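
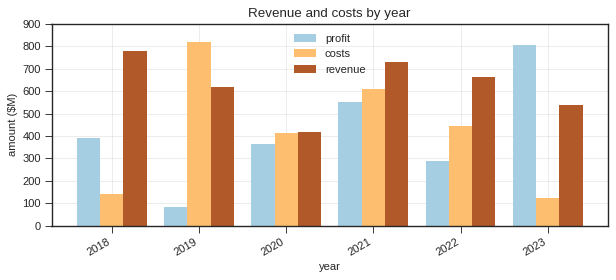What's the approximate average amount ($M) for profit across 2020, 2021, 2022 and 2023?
(400 + 500 + 300 + 800) / 4 ≈ 500.

≈ 500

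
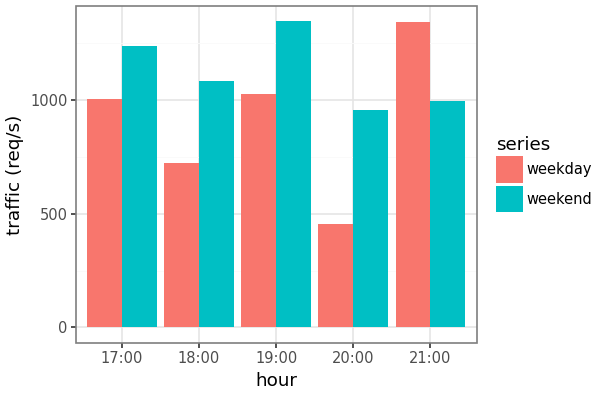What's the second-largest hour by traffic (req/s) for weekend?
17:00

Top 3 for weekend: 19:00 ≈ 1400, 17:00 ≈ 1200, 18:00 ≈ 1000.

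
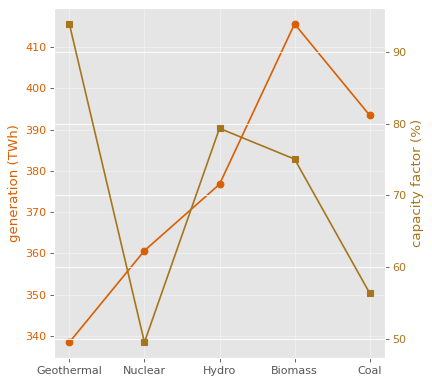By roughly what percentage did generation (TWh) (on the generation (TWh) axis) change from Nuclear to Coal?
≈ +8.3%

Nuclear ≈ 360, Coal ≈ 390; (390 − 360) / 360 ≈ +8.3%.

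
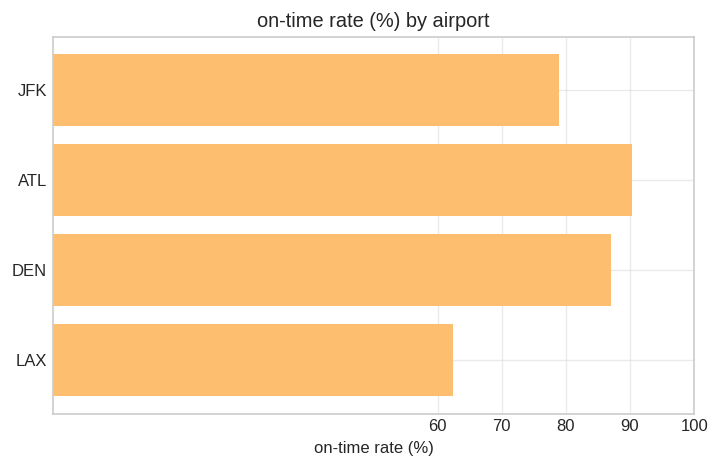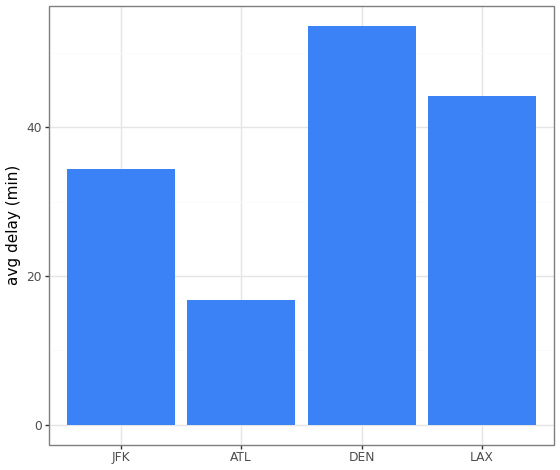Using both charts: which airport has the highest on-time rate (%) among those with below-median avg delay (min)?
Chart 2 median avg delay (min) ≈ 40; below-median airports: JFK, ATL. Among those, ATL has the highest on-time rate (%) (≈ 90).

ATL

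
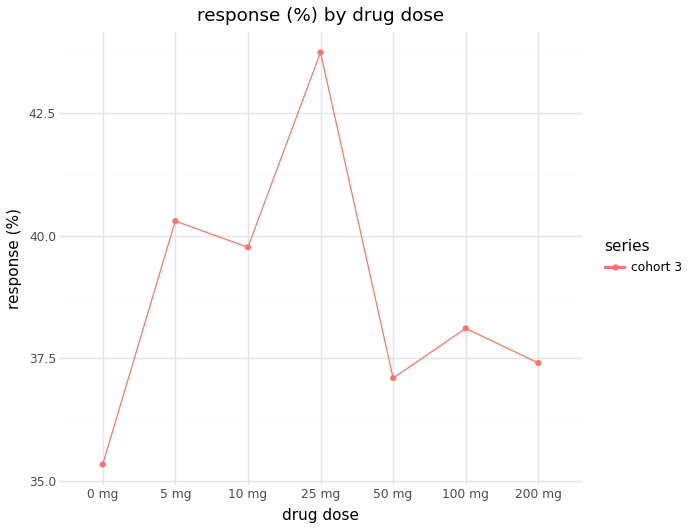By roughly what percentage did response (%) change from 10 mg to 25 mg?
≈ +10%

10 mg ≈ 40, 25 mg ≈ 44; (44 − 40) / 40 ≈ +10%.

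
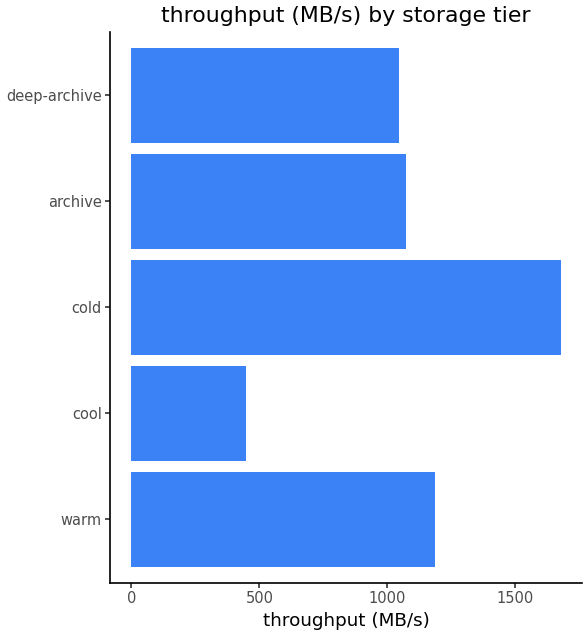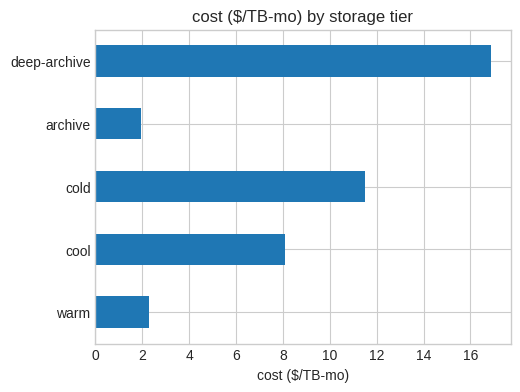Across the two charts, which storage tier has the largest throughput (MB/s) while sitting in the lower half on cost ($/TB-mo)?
warm

Chart 2 median cost ($/TB-mo) ≈ 8; below-median storage tiers: warm, archive. Among those, warm has the highest throughput (MB/s) (≈ 1200).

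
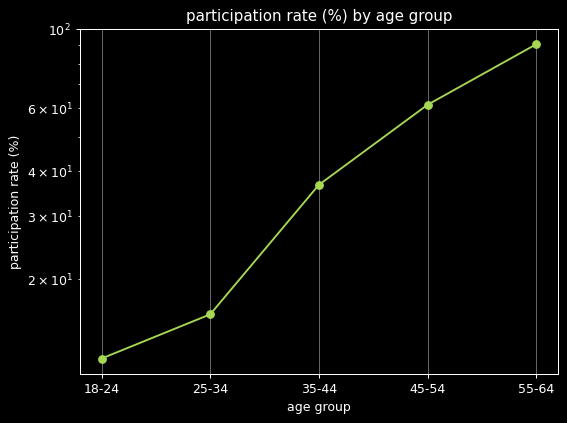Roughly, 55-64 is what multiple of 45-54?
≈ 1.5×

55-64 ≈ 90, 45-54 ≈ 60; 90/60 ≈ 1.5.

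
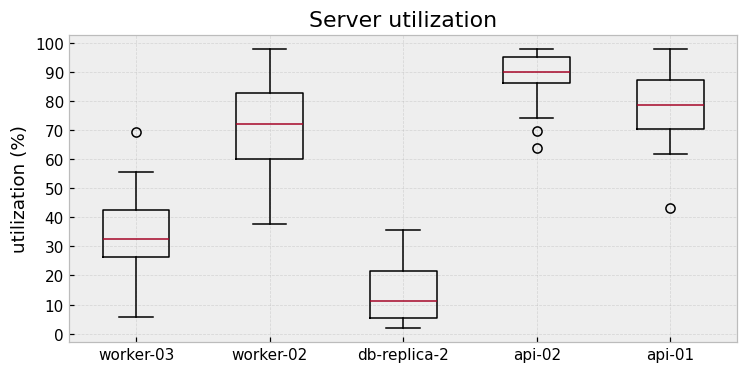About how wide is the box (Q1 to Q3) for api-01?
Q3 ≈ 90, Q1 ≈ 70; IQR ≈ 20.

≈ 20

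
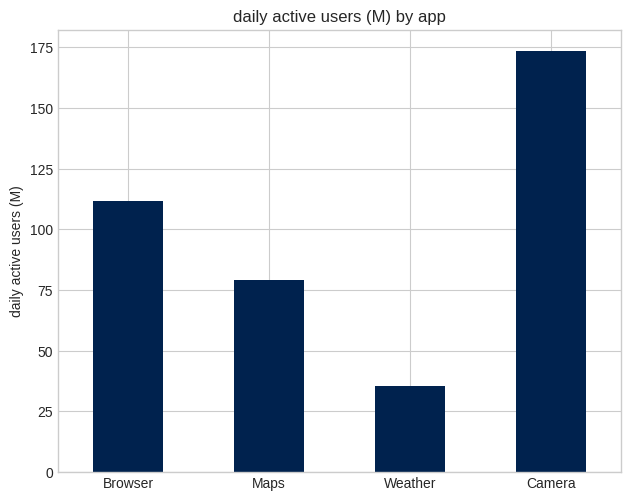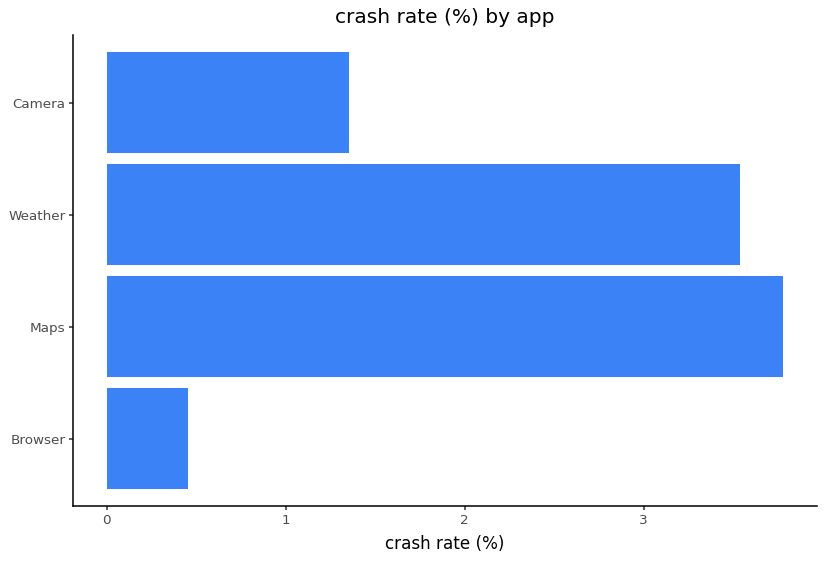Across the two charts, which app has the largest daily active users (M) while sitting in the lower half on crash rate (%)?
Chart 2 median crash rate (%) ≈ 2.5; below-median apps: Browser, Camera. Among those, Camera has the highest daily active users (M) (≈ 180).

Camera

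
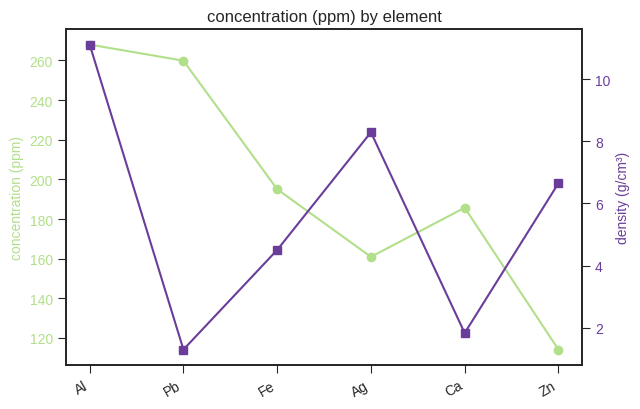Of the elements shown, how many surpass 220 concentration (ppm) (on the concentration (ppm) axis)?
Above 220: Al, Pb.

2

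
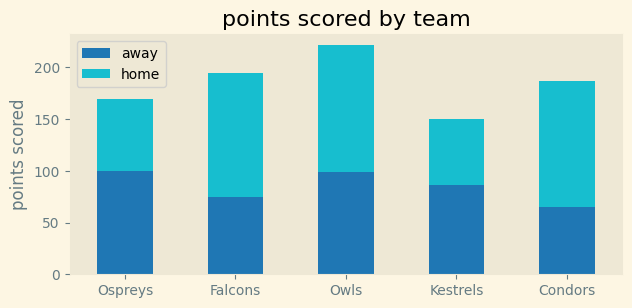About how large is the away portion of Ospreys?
≈ 100

away top ≈ 100, bottom ≈ 0; segment ≈ 100.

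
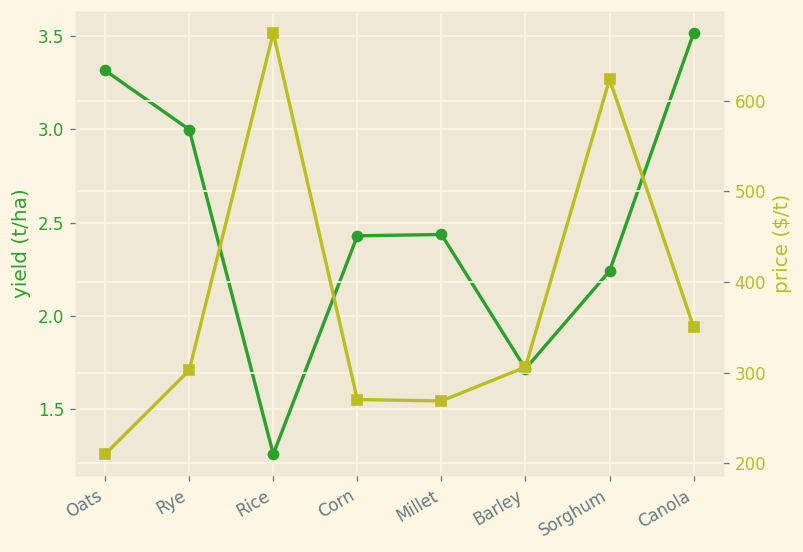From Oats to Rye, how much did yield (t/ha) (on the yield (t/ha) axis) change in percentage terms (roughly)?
Oats ≈ 3.4, Rye ≈ 3.0; (3.0 − 3.4) / 3.4 ≈ -11.8%.

≈ -11.8%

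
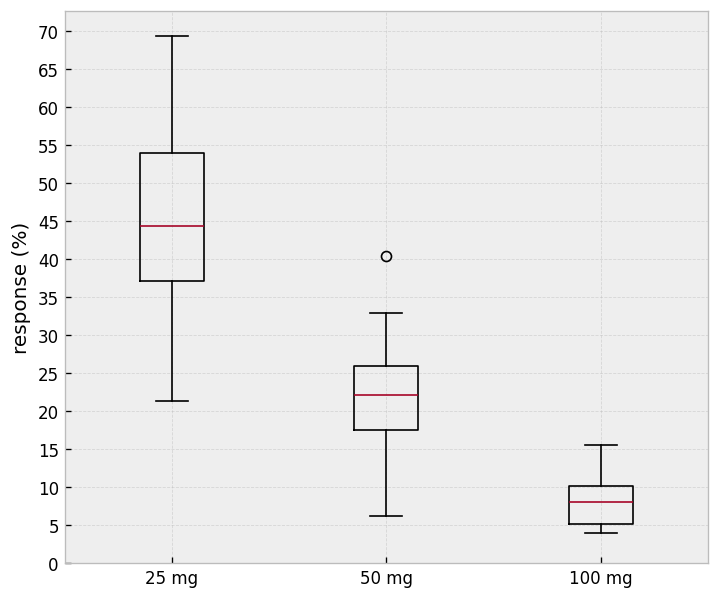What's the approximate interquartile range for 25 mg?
Q3 ≈ 55, Q1 ≈ 35; IQR ≈ 20.

≈ 20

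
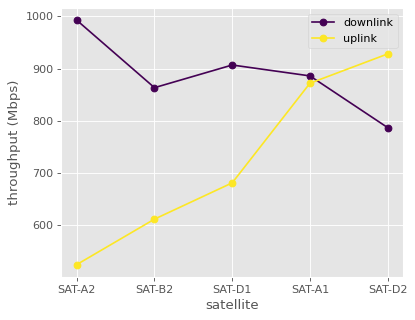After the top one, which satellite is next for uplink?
Top 3 for uplink: SAT-D2 ≈ 950, SAT-A1 ≈ 850, SAT-D1 ≈ 700.

SAT-A1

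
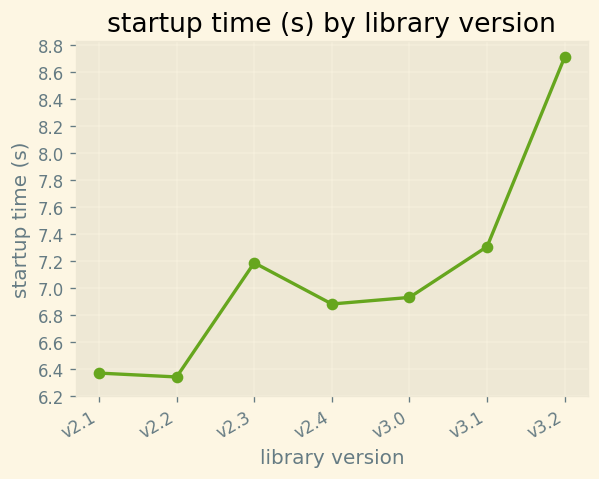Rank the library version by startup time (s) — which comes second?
Top 3: v3.2 ≈ 8.8, v3.1 ≈ 7.4, v2.3 ≈ 7.2.

v3.1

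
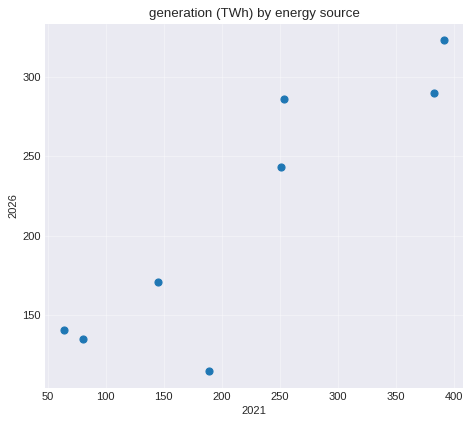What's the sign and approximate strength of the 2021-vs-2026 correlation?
positive, strong

Points are positively correlated; strong (|r| ≈ 0.9).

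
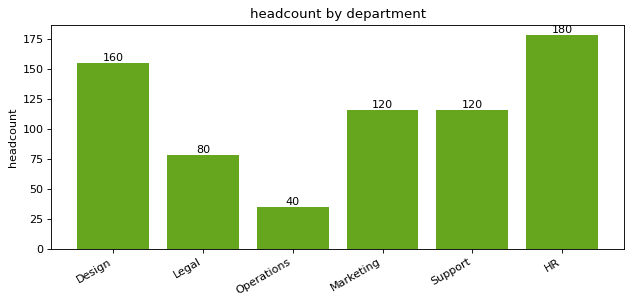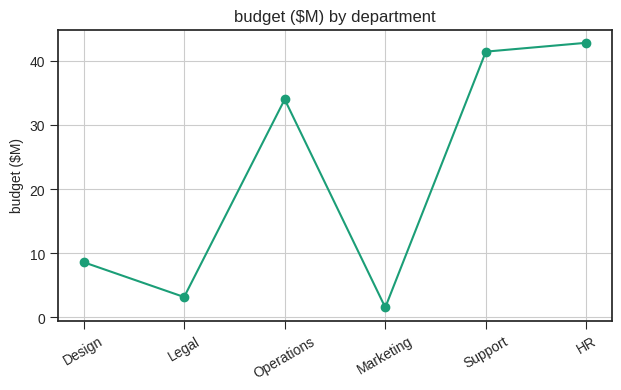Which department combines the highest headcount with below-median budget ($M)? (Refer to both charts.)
Design

Chart 2 median budget ($M) ≈ 20; below-median departments: Design, Legal, Marketing. Among those, Design has the highest headcount (≈ 160).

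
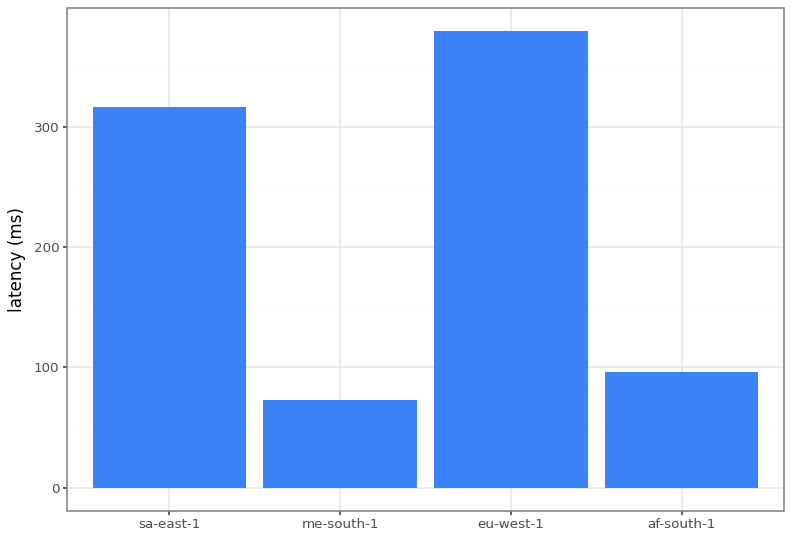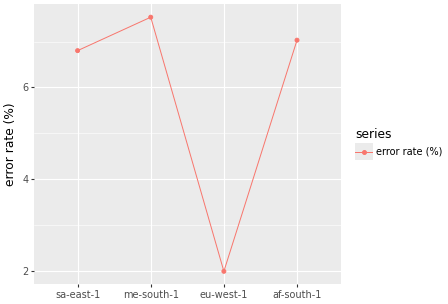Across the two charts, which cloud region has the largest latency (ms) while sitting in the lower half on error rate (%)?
Chart 2 median error rate (%) ≈ 7; below-median cloud regions: sa-east-1, eu-west-1. Among those, eu-west-1 has the highest latency (ms) (≈ 400).

eu-west-1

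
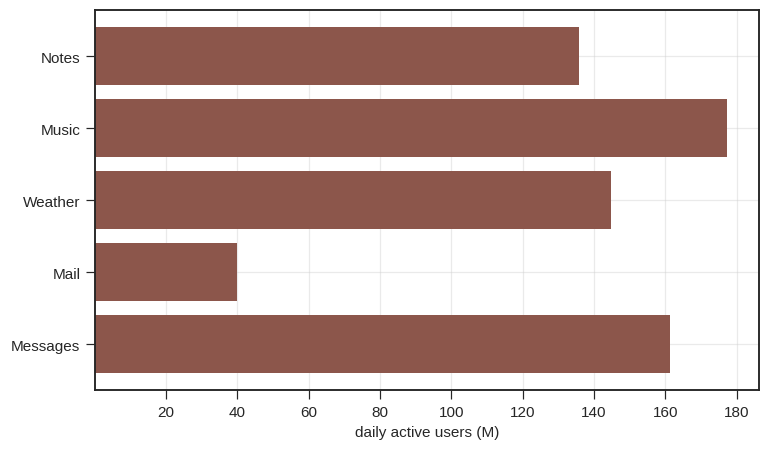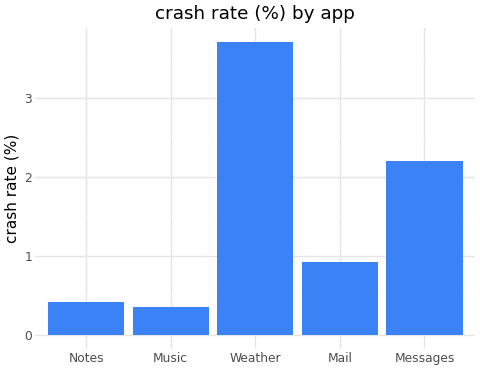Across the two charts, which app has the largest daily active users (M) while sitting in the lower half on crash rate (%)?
Music

Chart 2 median crash rate (%) ≈ 1; below-median apps: Notes, Music. Among those, Music has the highest daily active users (M) (≈ 180).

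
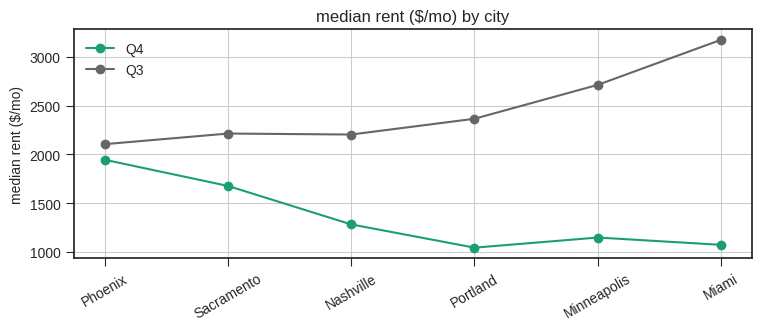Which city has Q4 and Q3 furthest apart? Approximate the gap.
Miami, ≈ 2200 $/mo

Miami: Q4 ≈ 1000, Q3 ≈ 3200 → gap ≈ 2200. Next-largest (Minneapolis) is only ≈ 1600.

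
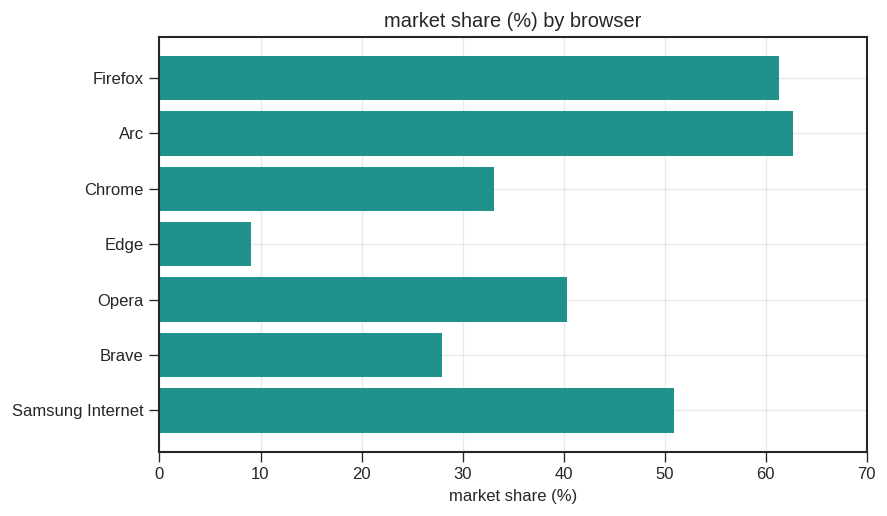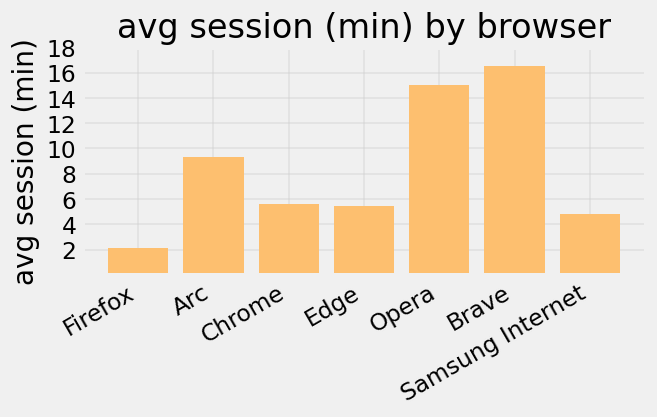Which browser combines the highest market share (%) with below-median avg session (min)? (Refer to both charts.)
Chart 2 median avg session (min) ≈ 6; below-median browsers: Firefox, Edge, Samsung Internet. Among those, Firefox has the highest market share (%) (≈ 60).

Firefox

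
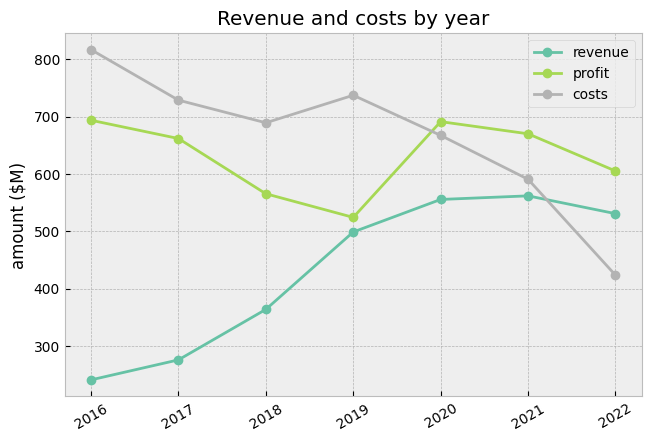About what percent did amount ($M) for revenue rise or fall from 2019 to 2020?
≈ +10%

2019 ≈ 500, 2020 ≈ 550; (550 − 500) / 500 ≈ +10%.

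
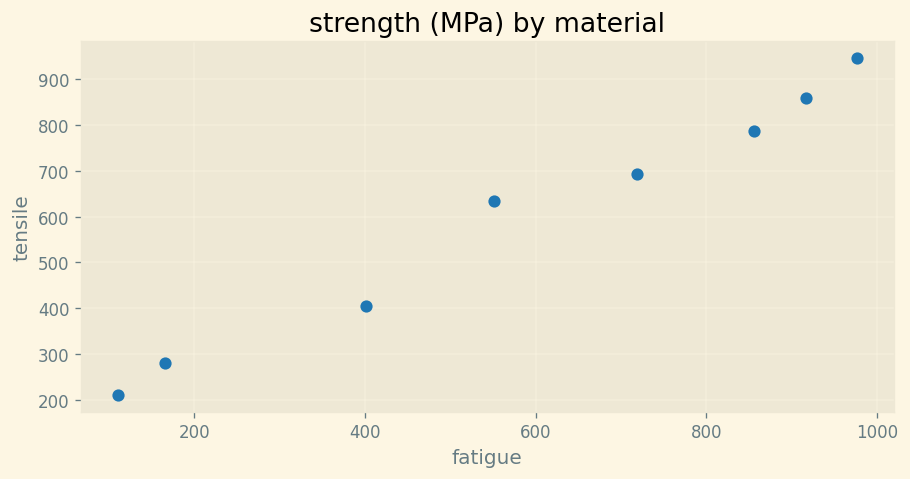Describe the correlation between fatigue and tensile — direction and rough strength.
positive, strong

Points are positively correlated; strong (|r| ≈ 1.0).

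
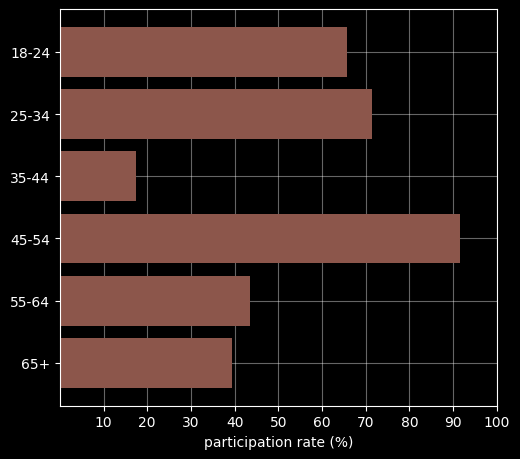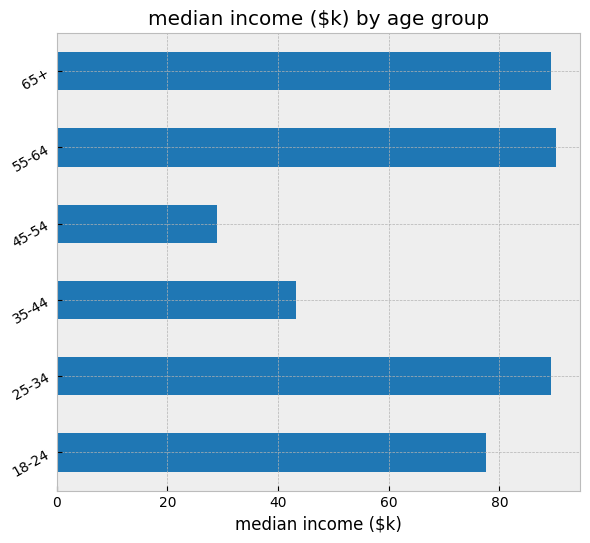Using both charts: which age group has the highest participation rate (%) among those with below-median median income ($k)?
Chart 2 median median income ($k) ≈ 80; below-median age groups: 18-24, 35-44, 45-54. Among those, 45-54 has the highest participation rate (%) (≈ 90).

45-54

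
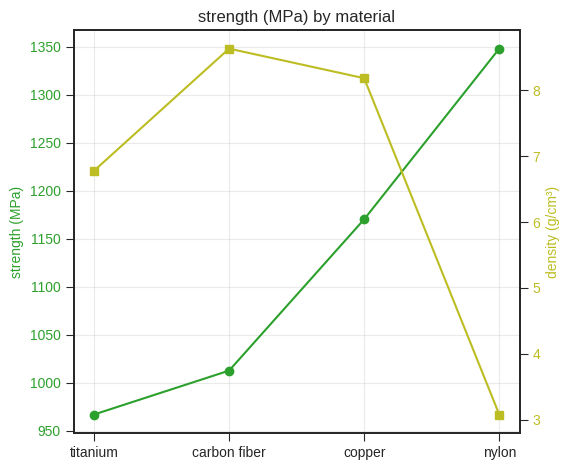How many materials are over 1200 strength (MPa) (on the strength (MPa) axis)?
Above 1200: nylon.

1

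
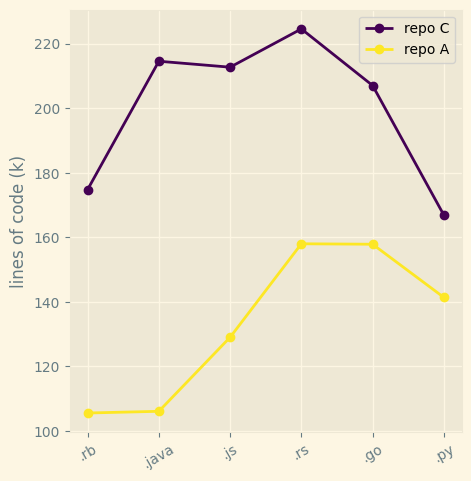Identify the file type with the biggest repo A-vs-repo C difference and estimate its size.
.java: repo A ≈ 110, repo C ≈ 210 → gap ≈ 100. Next-largest (.js) is only ≈ 80.

.java, ≈ 100 k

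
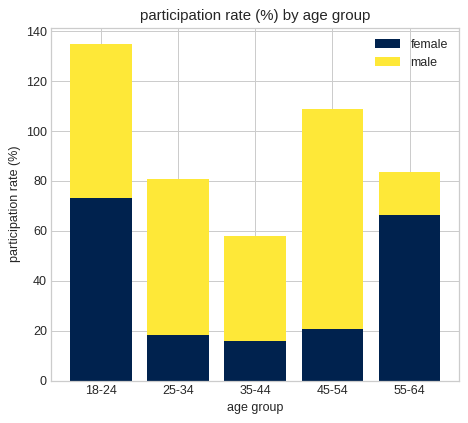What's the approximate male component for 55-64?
male top ≈ 80, bottom ≈ 60; segment ≈ 20.

≈ 20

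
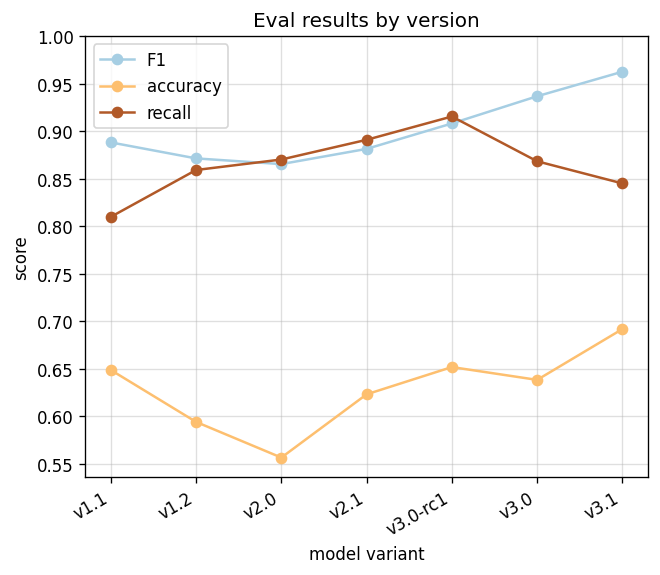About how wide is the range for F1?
Max v3.1 ≈ 0.95, min v2.0 ≈ 0.85; range ≈ 0.10.

≈ 0.10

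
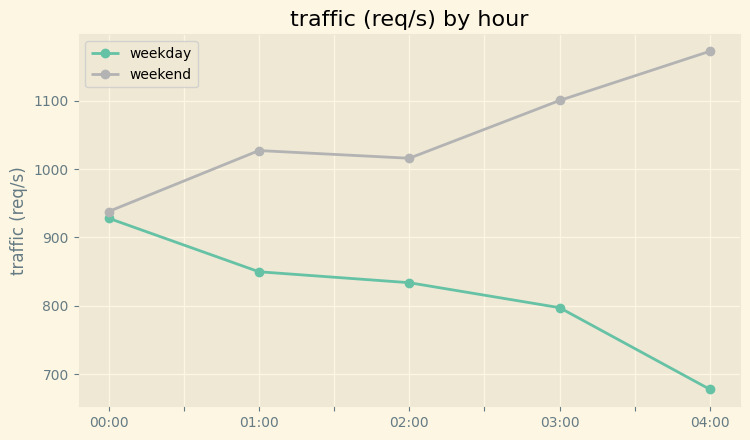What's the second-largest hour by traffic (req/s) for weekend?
03:00

Top 3 for weekend: 04:00 ≈ 1150, 03:00 ≈ 1100, 01:00 ≈ 1050.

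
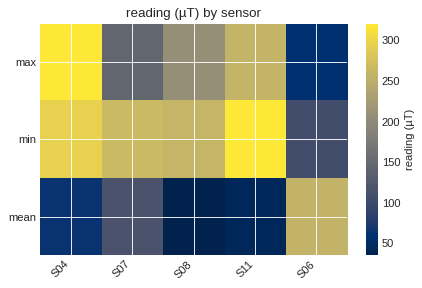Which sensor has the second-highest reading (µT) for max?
Top 3 for max: S04 ≈ 325, S11 ≈ 250, S08 ≈ 200.

S11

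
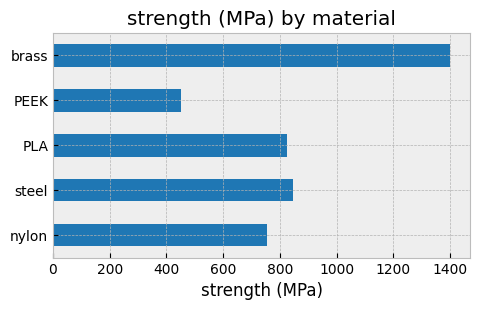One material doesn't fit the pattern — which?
brass

brass ≈ 1400; the rest sit between ≈ 400 and ≈ 800.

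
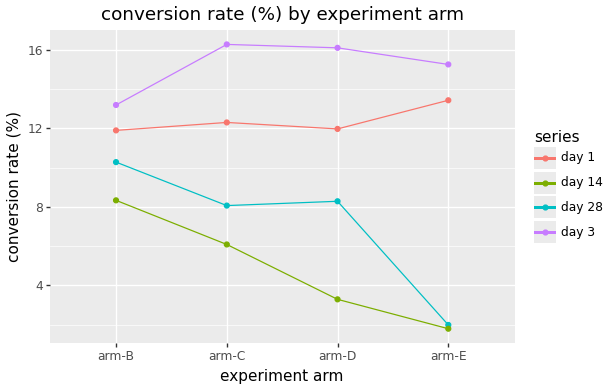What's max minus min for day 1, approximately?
≈ 2

Max arm-E ≈ 14, min arm-B ≈ 12; range ≈ 2.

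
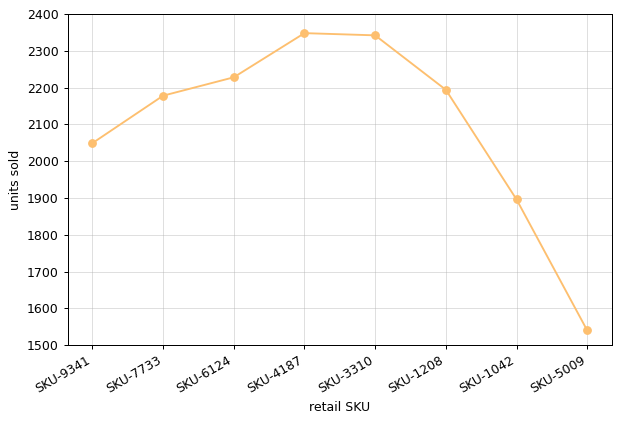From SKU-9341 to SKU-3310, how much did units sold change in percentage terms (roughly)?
SKU-9341 ≈ 2000, SKU-3310 ≈ 2300; (2300 − 2000) / 2000 ≈ +15%.

≈ +15%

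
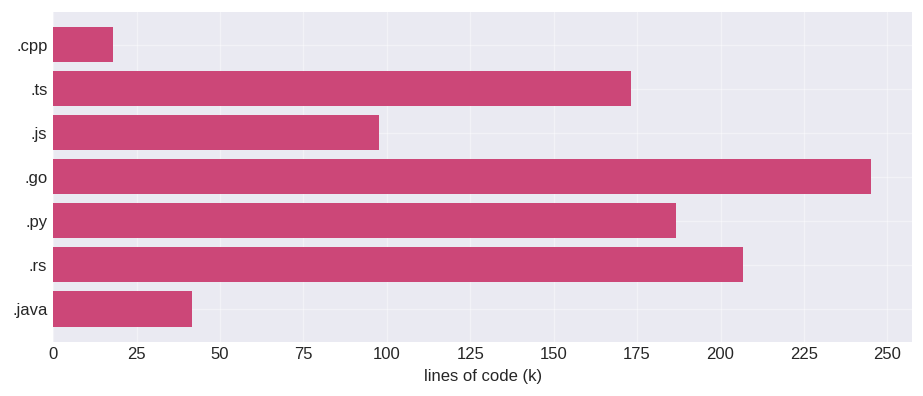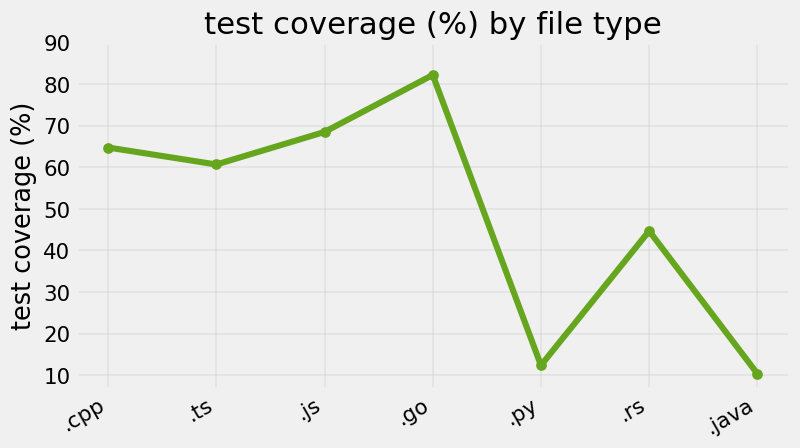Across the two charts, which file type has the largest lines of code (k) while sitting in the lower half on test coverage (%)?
.rs

Chart 2 median test coverage (%) ≈ 60; below-median file types: .py, .rs, .java. Among those, .rs has the highest lines of code (k) (≈ 200).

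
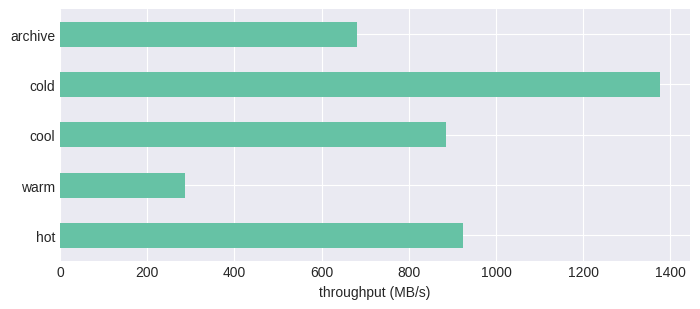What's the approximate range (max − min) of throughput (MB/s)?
≈ 1200

Max cold ≈ 1400, min warm ≈ 200; range ≈ 1200.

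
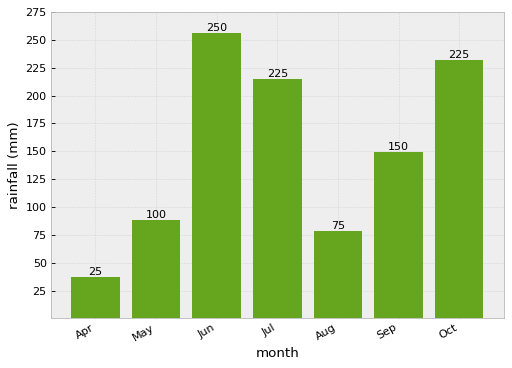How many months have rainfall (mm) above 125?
4

Above 125: Jun, Jul, Sep, Oct.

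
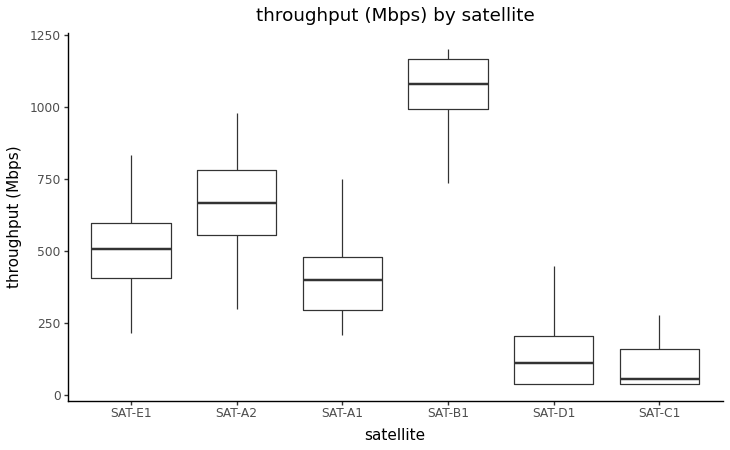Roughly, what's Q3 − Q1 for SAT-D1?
Q3 ≈ 200, Q1 ≈ 0; IQR ≈ 200.

≈ 200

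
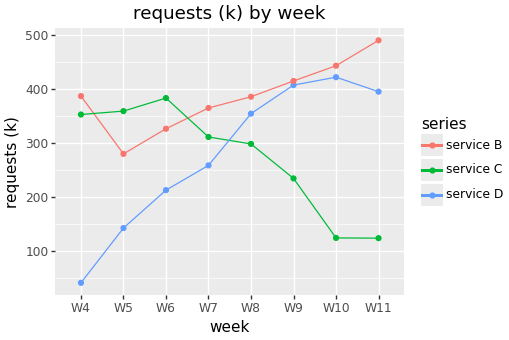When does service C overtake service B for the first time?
W4: service C ≈ 350 vs service B ≈ 400 (not yet); W5: service C ≈ 350 vs service B ≈ 300 (first crossover).

W5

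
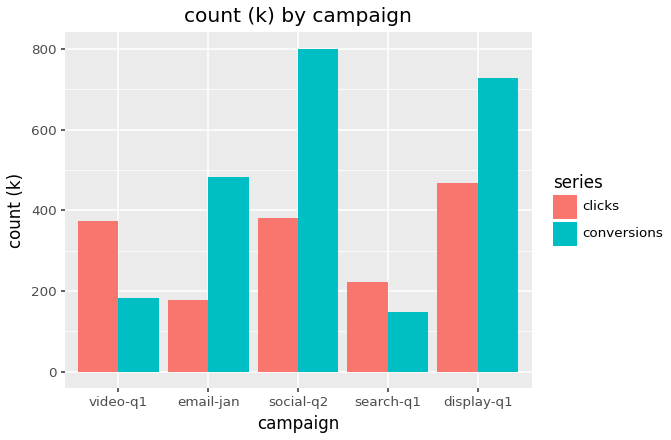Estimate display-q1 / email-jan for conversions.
display-q1 ≈ 700, email-jan ≈ 500; 700/500 ≈ 1.4.

≈ 1.4×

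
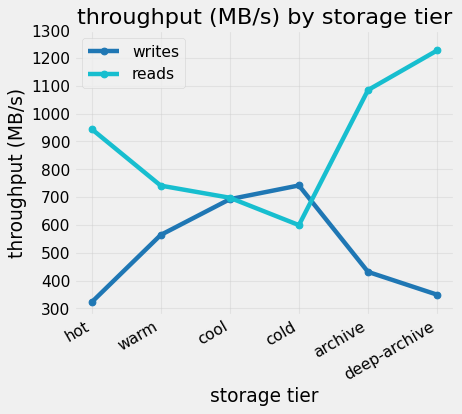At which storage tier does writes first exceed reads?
cool: writes ≈ 700 vs reads ≈ 700 (not yet); cold: writes ≈ 700 vs reads ≈ 600 (first crossover).

cold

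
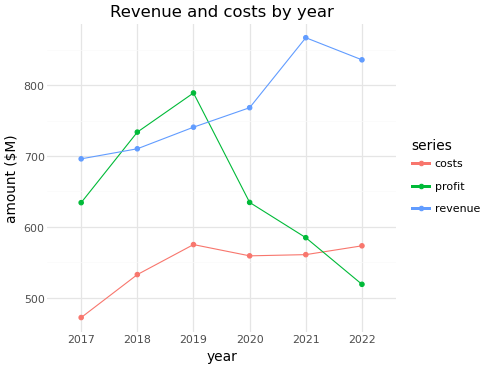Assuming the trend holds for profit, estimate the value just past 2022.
≈ 425

Last three: 650, 600, 500 → slope ≈ -75/step → next ≈ 425.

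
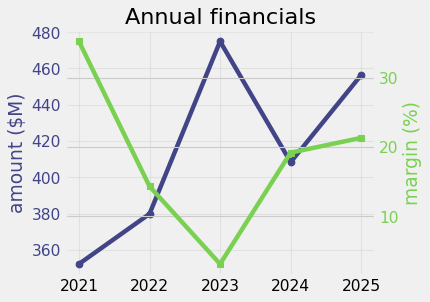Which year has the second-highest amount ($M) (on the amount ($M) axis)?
Top 3 (on the amount ($M) axis): 2023 ≈ 480, 2025 ≈ 460, 2024 ≈ 400.

2025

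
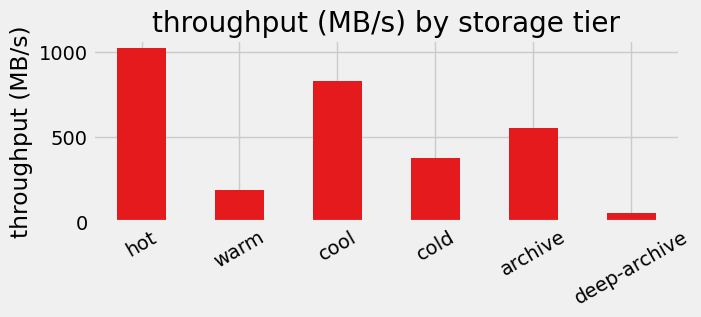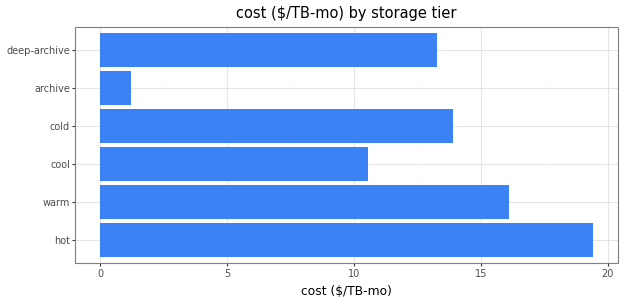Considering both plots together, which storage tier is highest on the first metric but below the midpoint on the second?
Chart 2 median cost ($/TB-mo) ≈ 14; below-median storage tiers: cool, archive, deep-archive. Among those, cool has the highest throughput (MB/s) (≈ 800).

cool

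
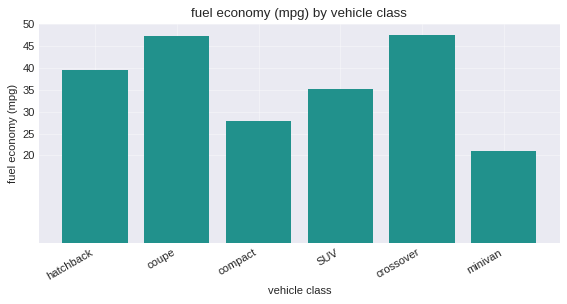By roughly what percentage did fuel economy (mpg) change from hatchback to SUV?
≈ -12.5%

hatchback ≈ 40, SUV ≈ 35; (35 − 40) / 40 ≈ -12.5%.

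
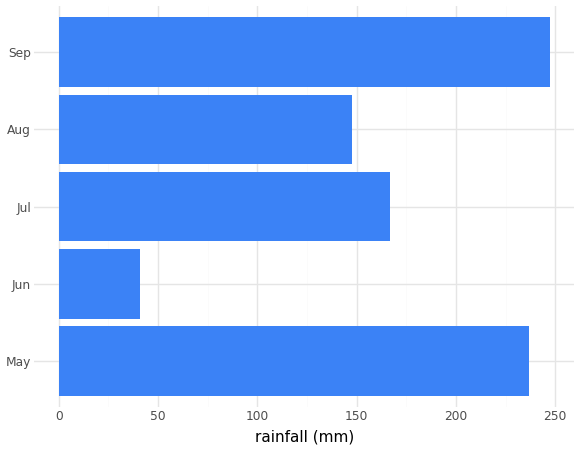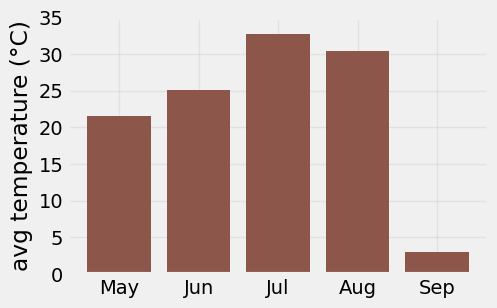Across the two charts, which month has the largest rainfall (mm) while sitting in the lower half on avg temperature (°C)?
Sep

Chart 2 median avg temperature (°C) ≈ 25; below-median months: May, Sep. Among those, Sep has the highest rainfall (mm) (≈ 250).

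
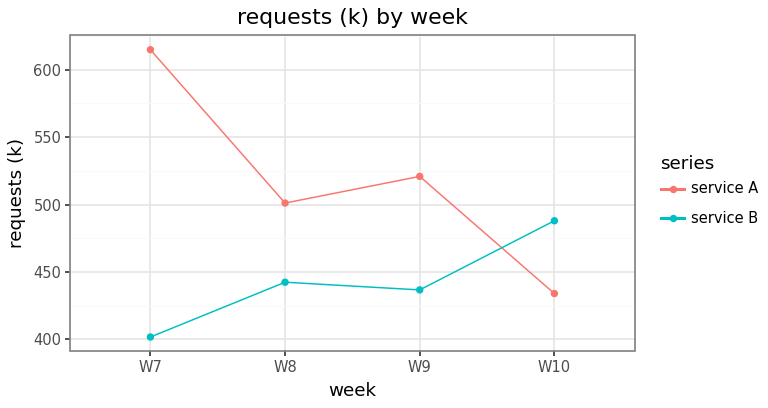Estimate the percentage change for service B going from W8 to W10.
≈ +9.1%

W8 ≈ 440, W10 ≈ 480; (480 − 440) / 440 ≈ +9.1%.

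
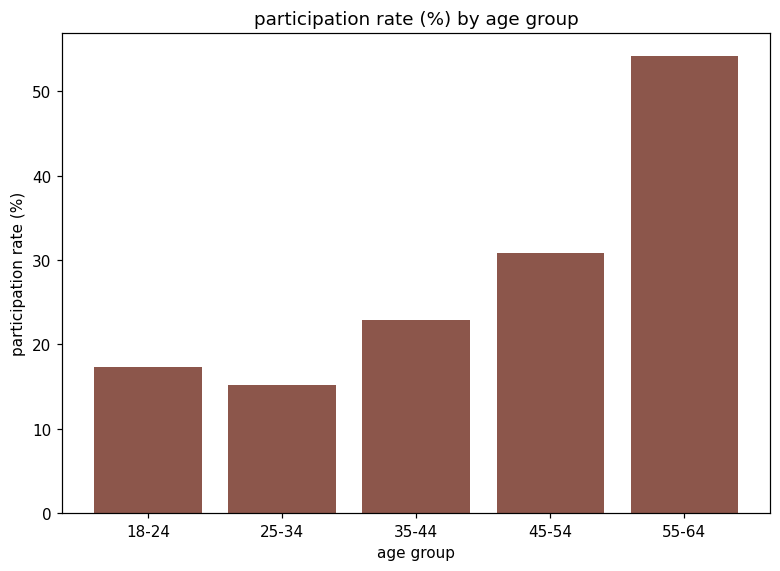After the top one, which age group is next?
Top 3: 55-64 ≈ 55, 45-54 ≈ 30, 35-44 ≈ 25.

45-54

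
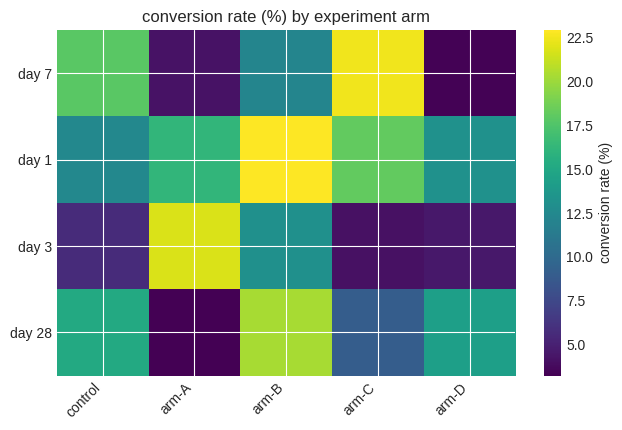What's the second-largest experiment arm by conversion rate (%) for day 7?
Top 3 for day 7: arm-C ≈ 22, control ≈ 18, arm-B ≈ 12.

control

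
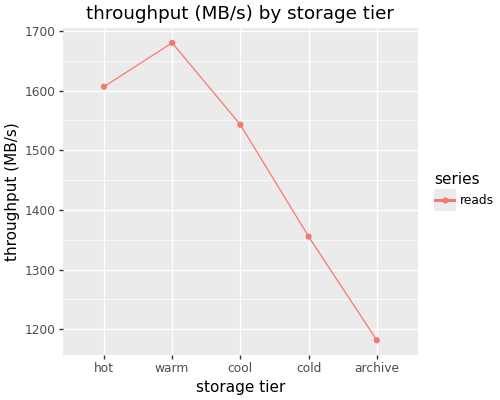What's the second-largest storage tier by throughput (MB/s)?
hot

Top 3: warm ≈ 1700, hot ≈ 1600, cool ≈ 1550.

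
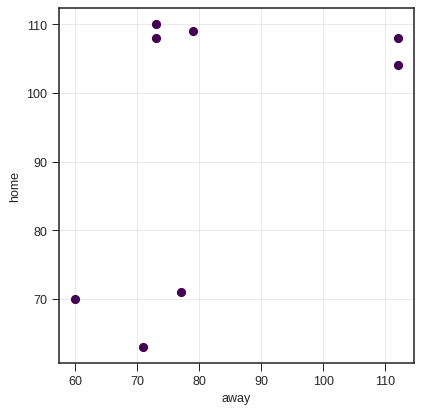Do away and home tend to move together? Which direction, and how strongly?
Points are positively correlated; moderate (|r| ≈ 0.5).

positive, moderate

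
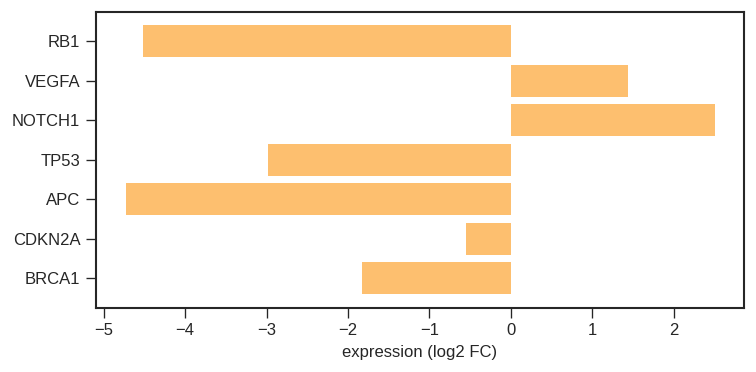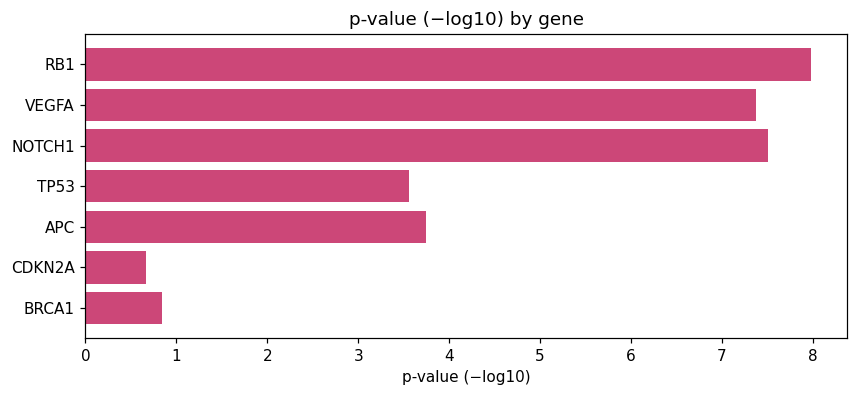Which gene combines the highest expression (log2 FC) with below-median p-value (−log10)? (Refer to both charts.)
CDKN2A

Chart 2 median p-value (−log10) ≈ 4; below-median genes: TP53, CDKN2A, BRCA1. Among those, CDKN2A has the highest expression (log2 FC) (≈ -0.5).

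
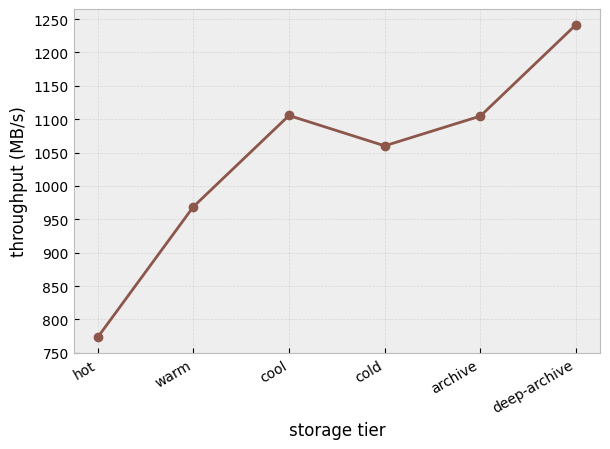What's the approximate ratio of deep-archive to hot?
deep-archive ≈ 1250, hot ≈ 750; 1250/750 ≈ 1.67.

≈ 1.67×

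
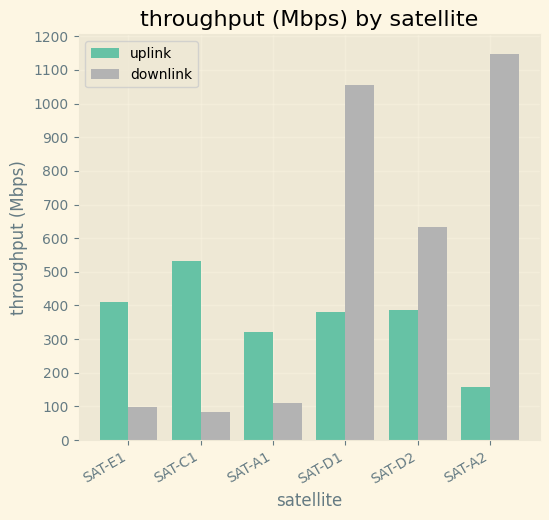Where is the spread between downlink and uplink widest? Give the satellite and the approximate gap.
SAT-A2: downlink ≈ 1100, uplink ≈ 200 → gap ≈ 900. Next-largest (SAT-D1) is only ≈ 700.

SAT-A2, ≈ 900 Mbps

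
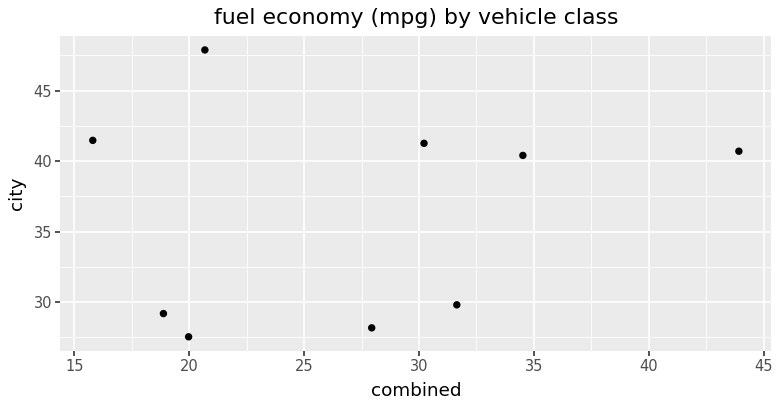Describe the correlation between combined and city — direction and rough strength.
Points are roughly uncorrelated; weak (|r| ≈ 0.1).

no clear correlation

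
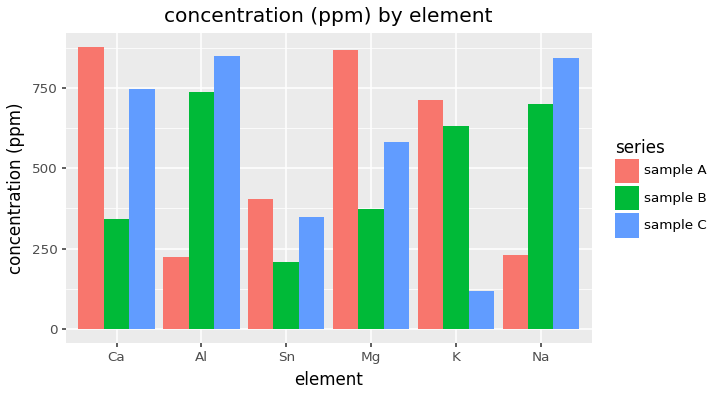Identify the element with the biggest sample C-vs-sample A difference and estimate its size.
Al: sample C ≈ 900, sample A ≈ 200 → gap ≈ 700. Next-largest (Na) is only ≈ 600.

Al, ≈ 700 ppm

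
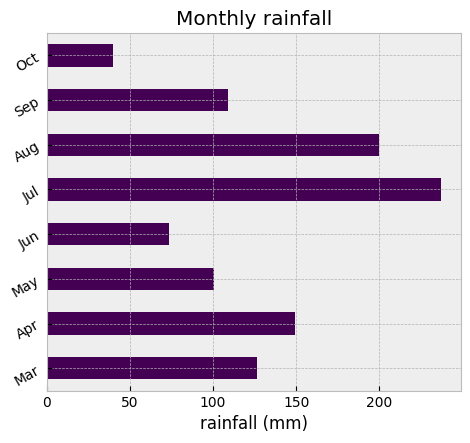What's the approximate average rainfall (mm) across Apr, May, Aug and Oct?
(140 + 100 + 200 + 40) / 4 ≈ 120.

≈ 120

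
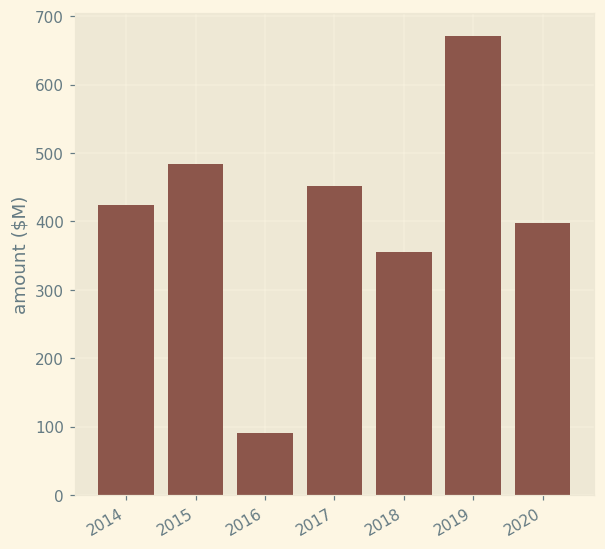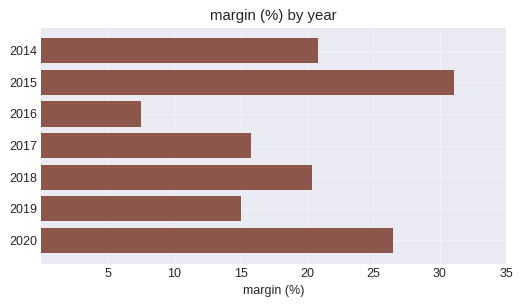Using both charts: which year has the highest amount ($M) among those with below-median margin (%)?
Chart 2 median margin (%) ≈ 20; below-median years: 2016, 2017, 2019. Among those, 2019 has the highest amount ($M) (≈ 700).

2019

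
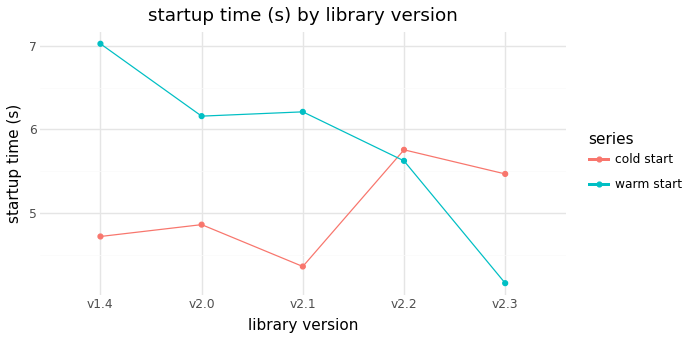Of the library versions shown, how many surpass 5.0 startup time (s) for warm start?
Above 5.0: v1.4, v2.0, v2.1, v2.2.

4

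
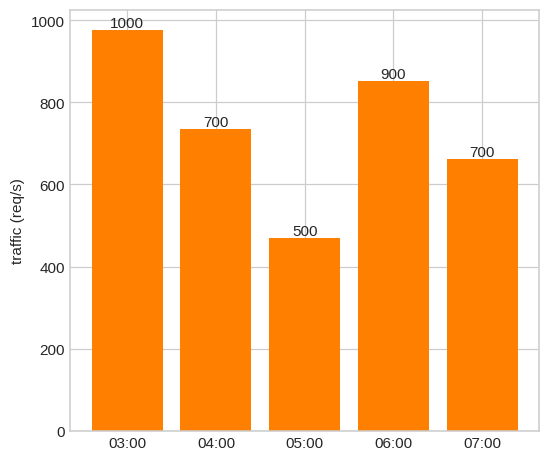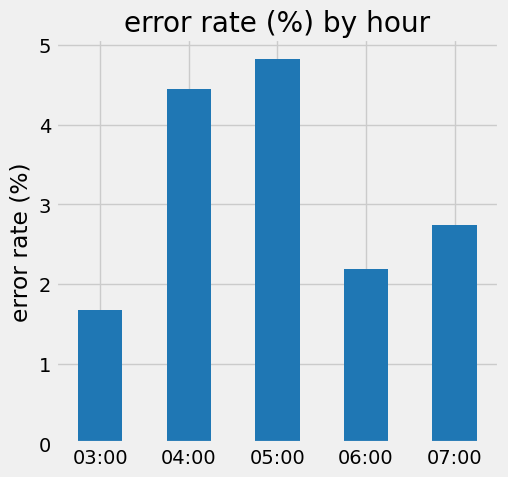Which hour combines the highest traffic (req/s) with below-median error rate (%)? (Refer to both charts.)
Chart 2 median error rate (%) ≈ 2.5; below-median hours: 03:00, 06:00. Among those, 03:00 has the highest traffic (req/s) (≈ 1000).

03:00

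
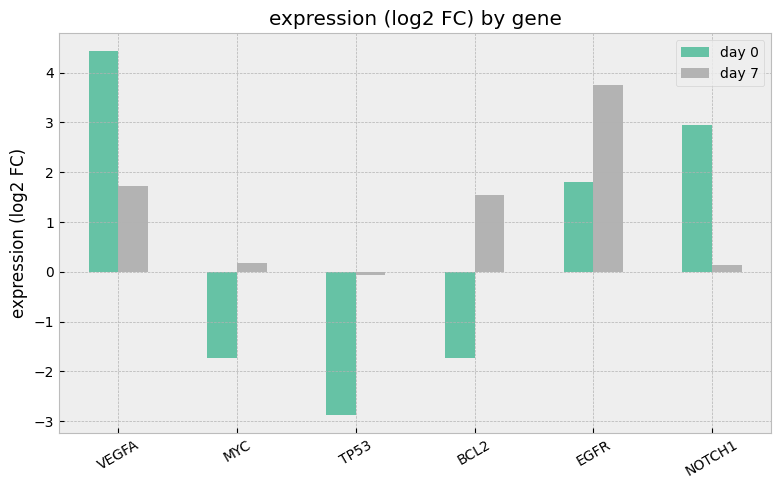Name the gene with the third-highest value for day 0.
EGFR

Top 4 for day 0: VEGFA ≈ 4, NOTCH1 ≈ 3, EGFR ≈ 2, BCL2 ≈ -2.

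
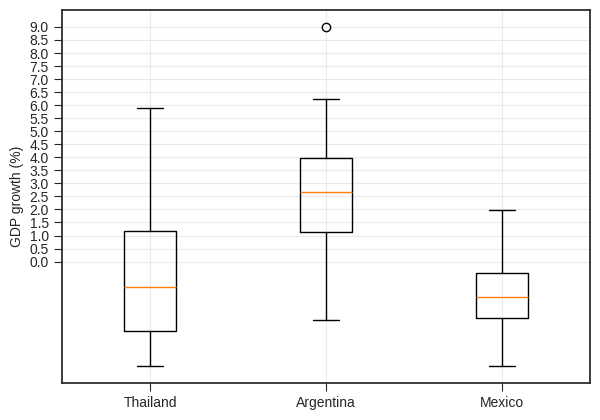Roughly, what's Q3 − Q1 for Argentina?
≈ 3.0

Q3 ≈ 4.0, Q1 ≈ 1.0; IQR ≈ 3.0.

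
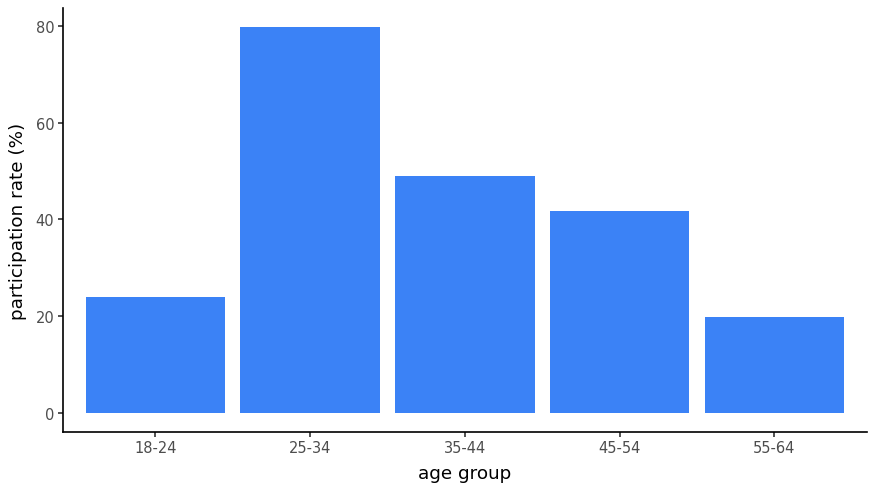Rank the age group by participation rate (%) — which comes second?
Top 3: 25-34 ≈ 80, 35-44 ≈ 50, 45-54 ≈ 40.

35-44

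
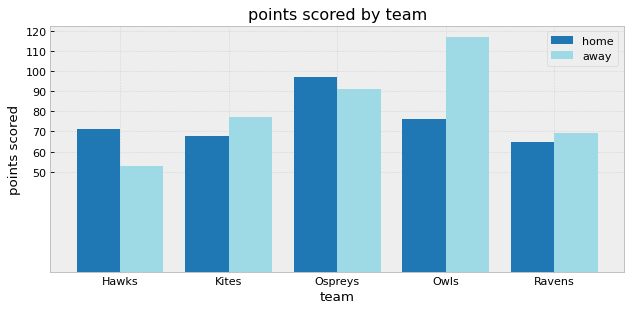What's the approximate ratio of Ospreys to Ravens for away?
≈ 1.29×

Ospreys ≈ 90, Ravens ≈ 70; 90/70 ≈ 1.29.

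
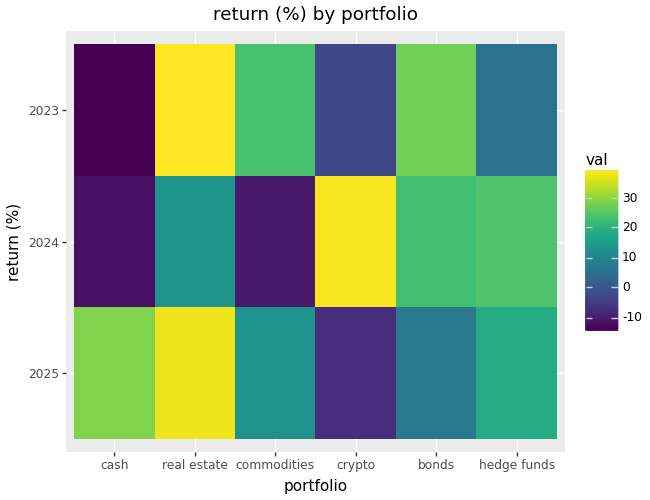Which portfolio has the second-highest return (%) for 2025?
Top 3 for 2025: real estate ≈ 40, cash ≈ 30, hedge funds ≈ 20.

cash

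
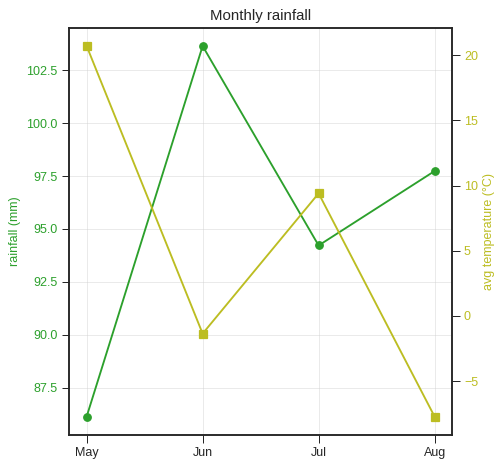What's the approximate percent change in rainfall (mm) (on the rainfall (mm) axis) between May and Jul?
May ≈ 86, Jul ≈ 94; (94 − 86) / 86 ≈ +9.3%.

≈ +9.3%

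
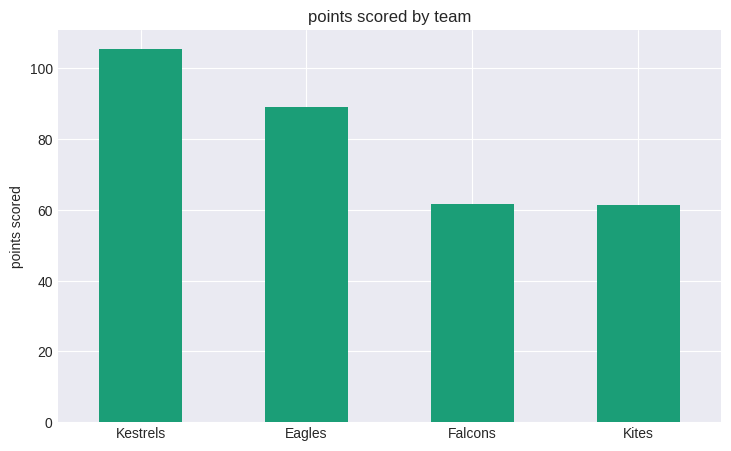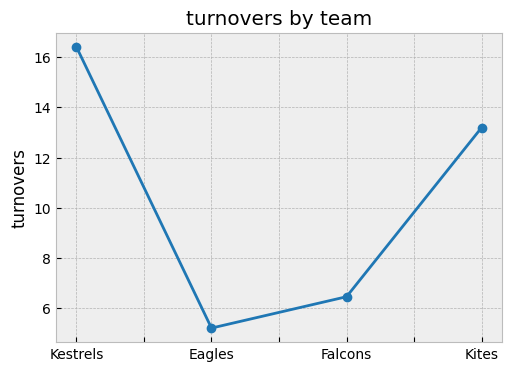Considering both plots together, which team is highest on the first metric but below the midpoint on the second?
Chart 2 median turnovers ≈ 10; below-median teams: Eagles, Falcons. Among those, Eagles has the highest points scored (≈ 90).

Eagles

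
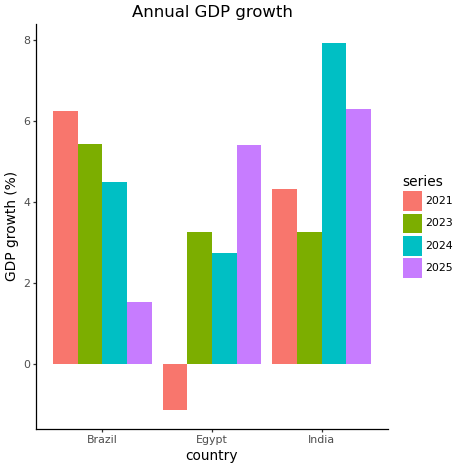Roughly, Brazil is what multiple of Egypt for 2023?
≈ 1.67×

Brazil ≈ 5, Egypt ≈ 3; 5/3 ≈ 1.67.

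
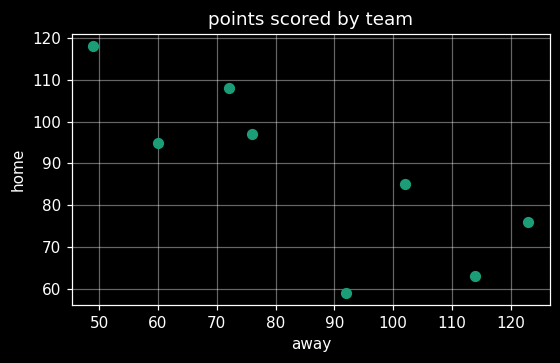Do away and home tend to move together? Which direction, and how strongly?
Points are negatively correlated; strong (|r| ≈ 0.8).

negative, strong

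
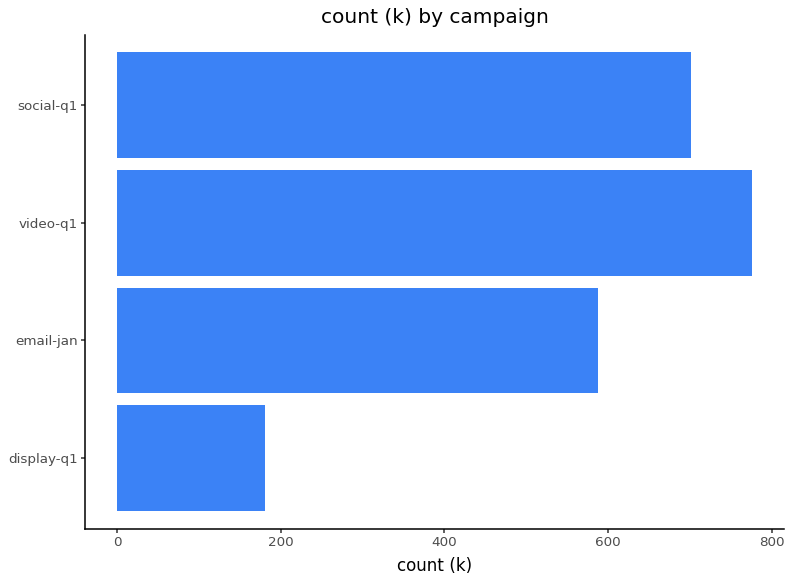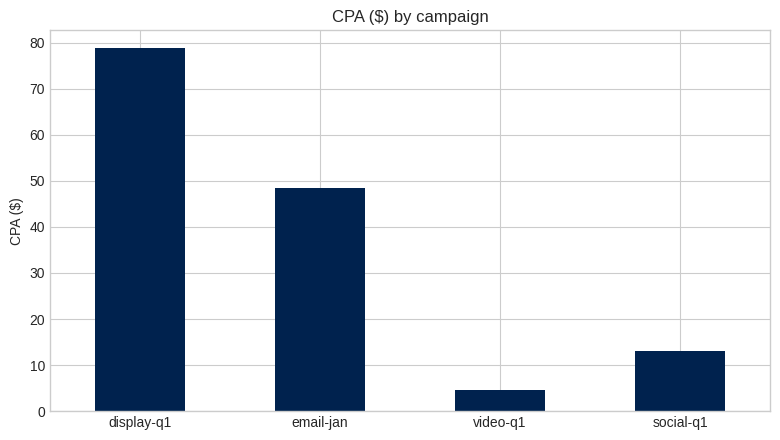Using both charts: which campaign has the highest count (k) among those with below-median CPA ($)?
video-q1

Chart 2 median CPA ($) ≈ 30; below-median campaigns: video-q1, social-q1. Among those, video-q1 has the highest count (k) (≈ 800).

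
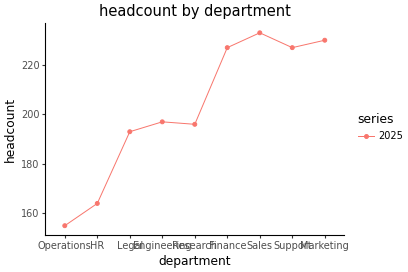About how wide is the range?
≈ 70

Max Sales ≈ 230, min Operations ≈ 160; range ≈ 70.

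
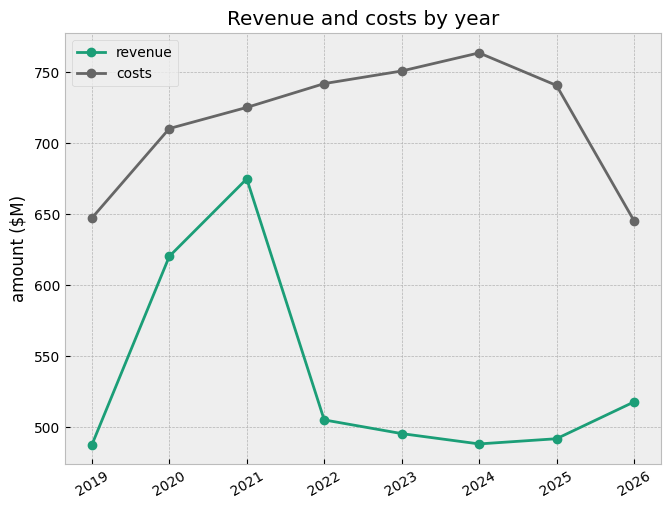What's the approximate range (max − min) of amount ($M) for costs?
Max 2024 ≈ 775, min 2026 ≈ 650; range ≈ 125.

≈ 125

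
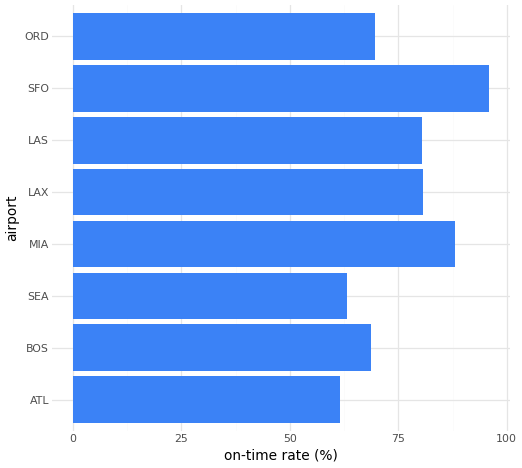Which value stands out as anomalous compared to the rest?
SFO ≈ 100; the rest sit between ≈ 60 and ≈ 90.

SFO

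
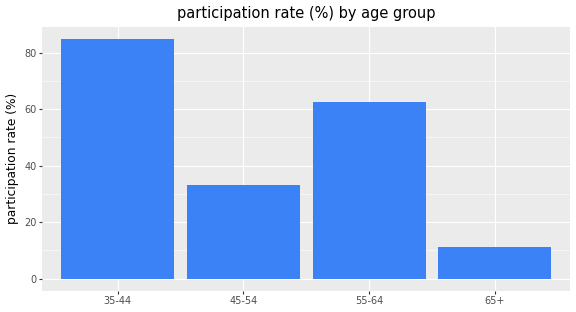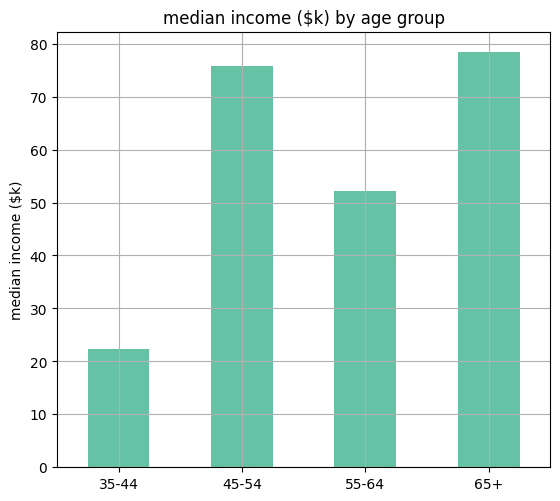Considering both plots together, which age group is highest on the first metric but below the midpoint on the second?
Chart 2 median median income ($k) ≈ 60; below-median age groups: 35-44, 55-64. Among those, 35-44 has the highest participation rate (%) (≈ 90).

35-44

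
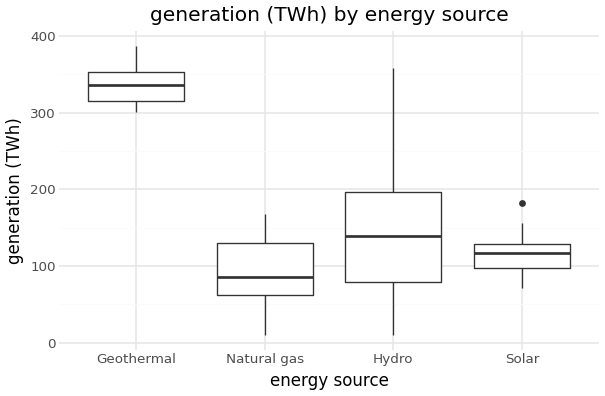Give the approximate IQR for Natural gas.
Q3 ≈ 120, Q1 ≈ 60; IQR ≈ 60.

≈ 60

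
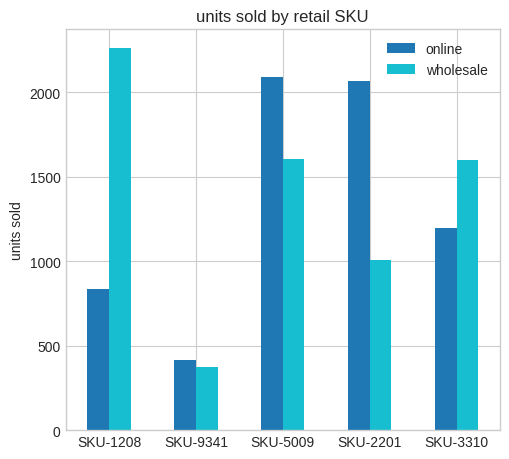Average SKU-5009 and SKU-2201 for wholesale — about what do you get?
(1600 + 1000) / 2 ≈ 1300.

≈ 1300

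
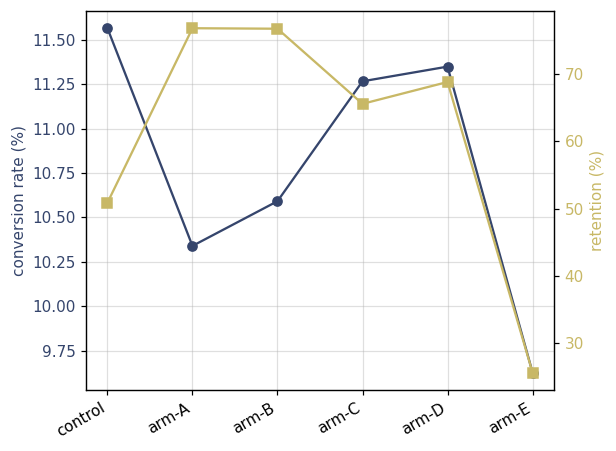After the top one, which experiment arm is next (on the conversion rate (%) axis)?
arm-D

Top 3 (on the conversion rate (%) axis): control ≈ 11.6, arm-D ≈ 11.4, arm-C ≈ 11.2.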